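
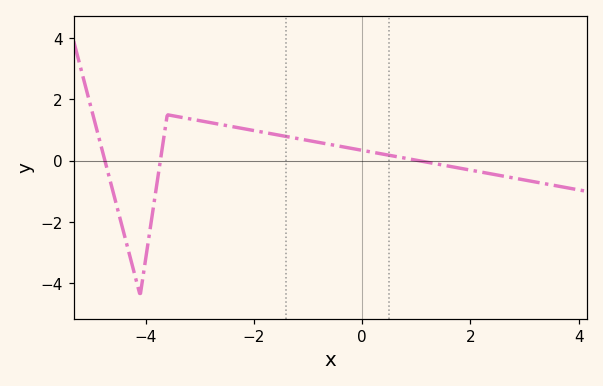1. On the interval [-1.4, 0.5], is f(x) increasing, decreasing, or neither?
decreasing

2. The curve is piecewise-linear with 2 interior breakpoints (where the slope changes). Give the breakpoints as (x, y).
(-4.1, -4.4); (-3.6, 1.5)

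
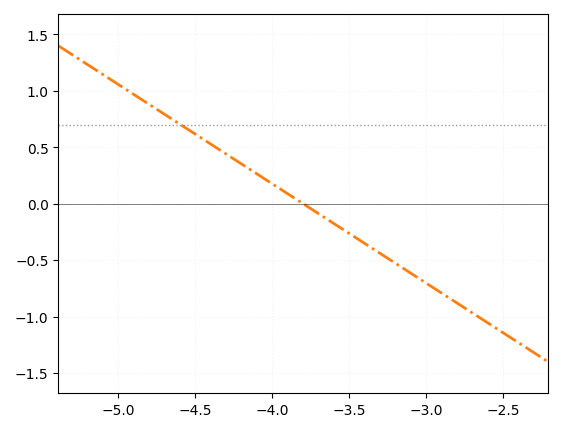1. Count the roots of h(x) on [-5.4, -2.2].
1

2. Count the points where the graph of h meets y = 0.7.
1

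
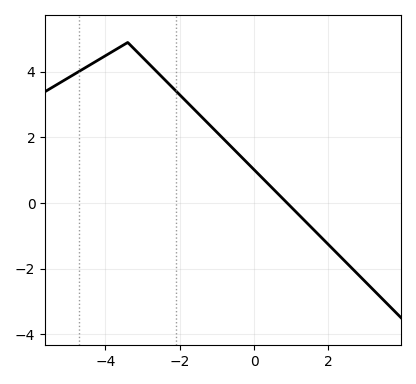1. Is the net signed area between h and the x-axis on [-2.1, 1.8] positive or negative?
positive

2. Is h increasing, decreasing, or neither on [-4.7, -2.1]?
neither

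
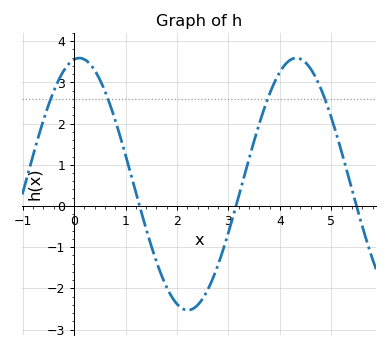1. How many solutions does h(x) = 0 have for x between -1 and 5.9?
3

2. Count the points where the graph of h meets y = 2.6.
4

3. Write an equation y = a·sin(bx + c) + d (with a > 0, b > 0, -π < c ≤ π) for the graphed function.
y = 3.06sin(1.49x + 1.42) + 0.53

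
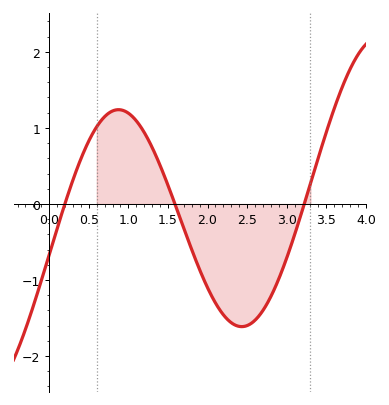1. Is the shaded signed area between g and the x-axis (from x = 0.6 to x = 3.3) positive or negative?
negative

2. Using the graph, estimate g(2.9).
-1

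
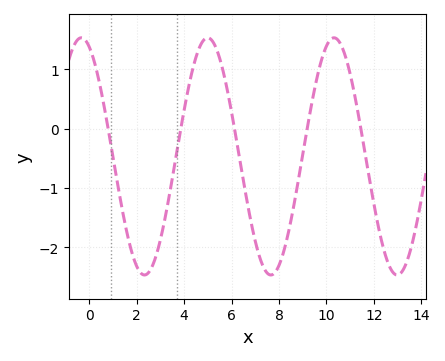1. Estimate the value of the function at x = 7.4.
-2.4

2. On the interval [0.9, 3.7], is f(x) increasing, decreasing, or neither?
neither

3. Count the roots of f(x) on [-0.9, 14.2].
5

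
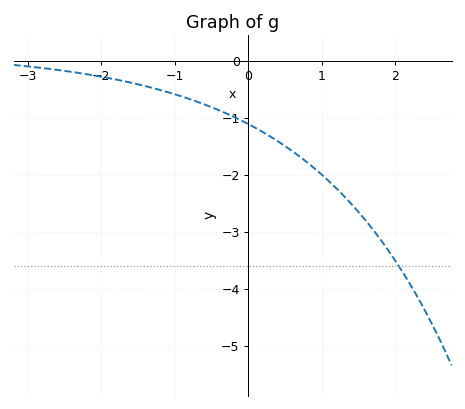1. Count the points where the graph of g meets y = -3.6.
1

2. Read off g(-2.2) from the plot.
-0.2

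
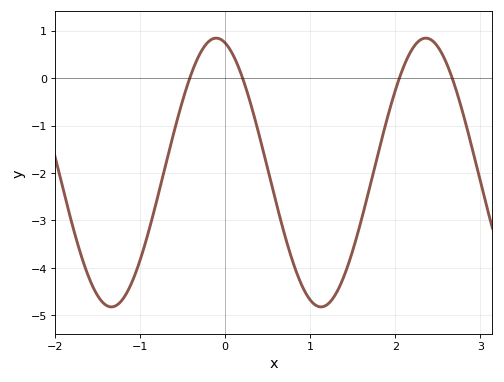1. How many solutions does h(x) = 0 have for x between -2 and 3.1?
4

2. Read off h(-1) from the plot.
-3.83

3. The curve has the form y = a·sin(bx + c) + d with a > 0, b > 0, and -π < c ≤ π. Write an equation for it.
y = 2.83sin(2.55x + 1.84) - 1.99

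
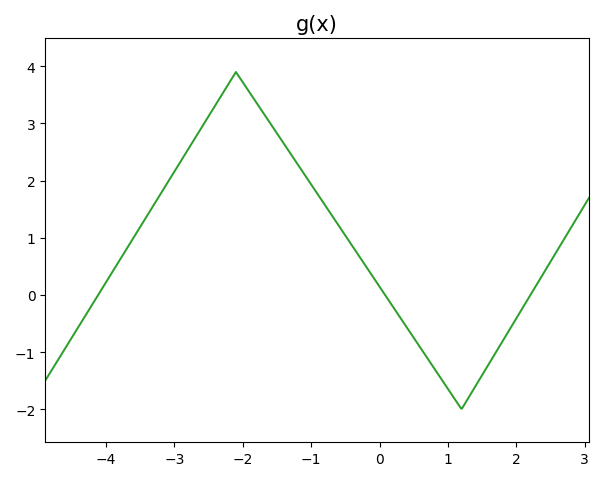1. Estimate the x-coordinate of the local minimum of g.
1.2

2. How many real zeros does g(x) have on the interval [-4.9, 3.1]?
3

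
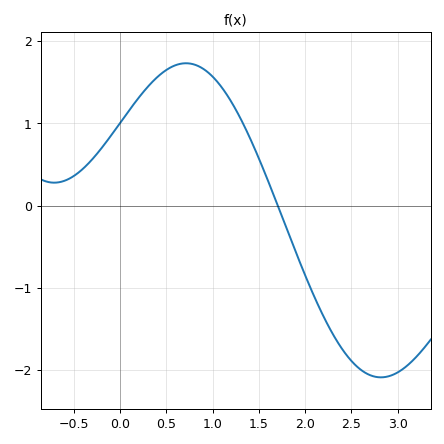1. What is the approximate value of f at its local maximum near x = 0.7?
1.7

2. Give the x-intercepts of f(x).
1.7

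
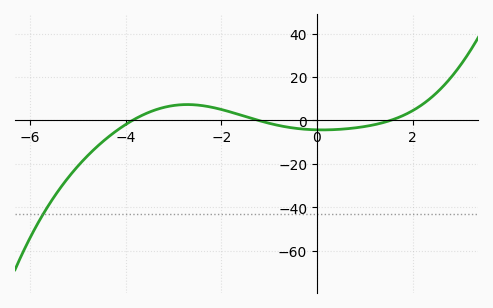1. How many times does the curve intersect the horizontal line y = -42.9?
1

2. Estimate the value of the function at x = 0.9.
-3.11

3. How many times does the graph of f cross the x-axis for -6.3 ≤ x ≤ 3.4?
3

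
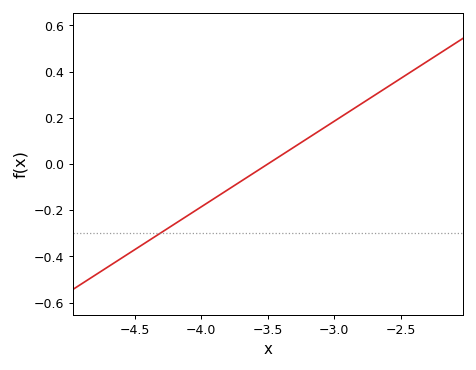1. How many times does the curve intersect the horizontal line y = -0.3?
1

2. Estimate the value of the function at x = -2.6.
0.34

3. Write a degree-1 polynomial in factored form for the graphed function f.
y = 0.37(x + 3.5)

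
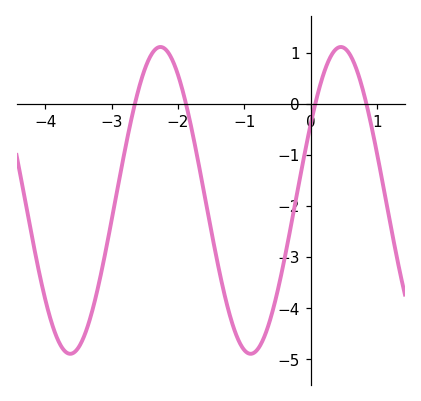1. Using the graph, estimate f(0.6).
0.9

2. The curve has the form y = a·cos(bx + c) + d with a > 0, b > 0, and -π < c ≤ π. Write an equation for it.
y = 3cos(2.3x - 1) - 1.89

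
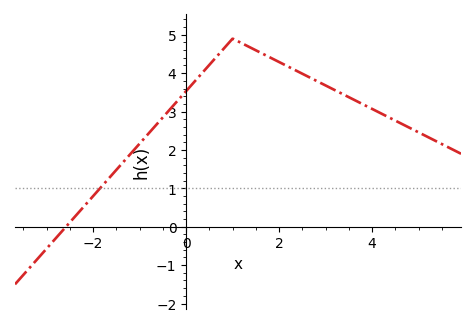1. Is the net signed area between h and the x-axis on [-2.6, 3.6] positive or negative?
positive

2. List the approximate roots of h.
-2.59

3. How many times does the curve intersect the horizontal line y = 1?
1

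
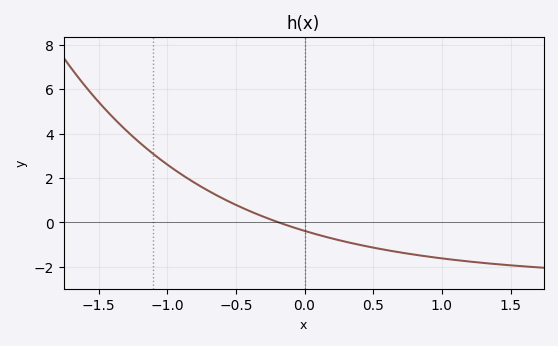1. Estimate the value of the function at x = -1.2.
3.59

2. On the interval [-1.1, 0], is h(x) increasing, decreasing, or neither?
decreasing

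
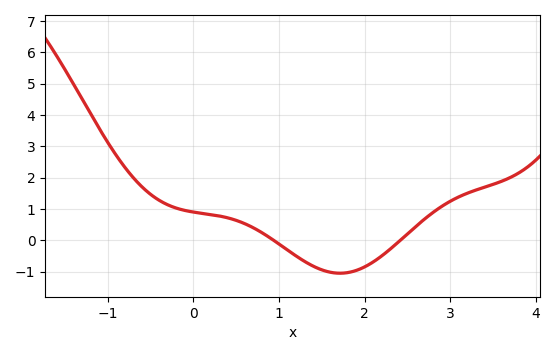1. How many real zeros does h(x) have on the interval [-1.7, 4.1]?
2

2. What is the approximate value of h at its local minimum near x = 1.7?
-1.05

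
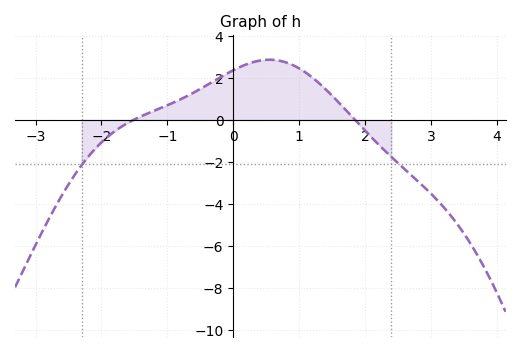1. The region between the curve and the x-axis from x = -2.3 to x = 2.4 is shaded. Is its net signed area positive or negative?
positive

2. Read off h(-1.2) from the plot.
0.438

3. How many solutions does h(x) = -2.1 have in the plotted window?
2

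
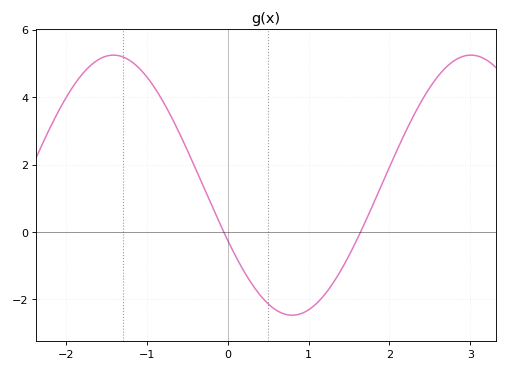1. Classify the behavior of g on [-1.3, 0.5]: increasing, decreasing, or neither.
decreasing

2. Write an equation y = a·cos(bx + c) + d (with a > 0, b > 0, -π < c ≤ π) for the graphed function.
y = 3.86cos(1.42x + 2.01) + 1.39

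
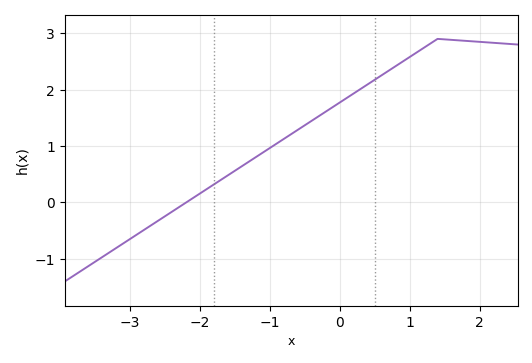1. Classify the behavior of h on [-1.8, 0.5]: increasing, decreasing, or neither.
increasing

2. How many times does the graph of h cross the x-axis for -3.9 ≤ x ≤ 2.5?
1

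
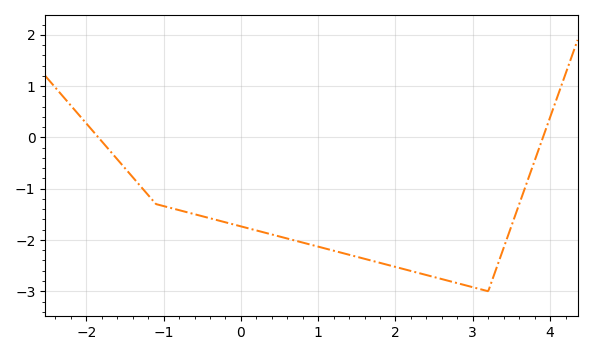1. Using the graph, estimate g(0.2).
-1.8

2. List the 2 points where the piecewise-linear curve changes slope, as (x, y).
(-1.1, -1.3); (3.2, -3)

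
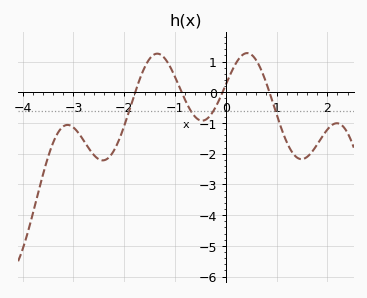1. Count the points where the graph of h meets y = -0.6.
4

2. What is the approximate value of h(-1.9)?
-0.6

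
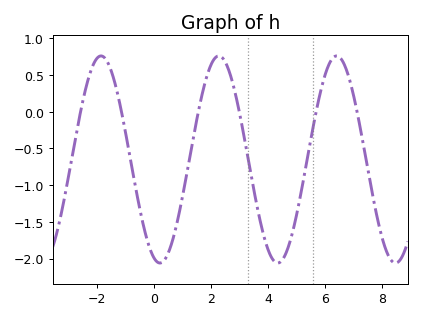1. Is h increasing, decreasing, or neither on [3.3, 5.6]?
neither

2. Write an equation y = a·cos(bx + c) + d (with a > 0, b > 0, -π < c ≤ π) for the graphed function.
y = 1.41cos(1.5x + 2.8) - 0.65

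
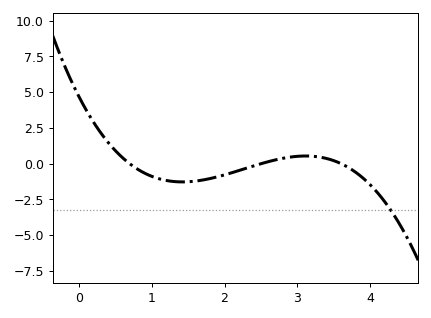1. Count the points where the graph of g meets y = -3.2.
1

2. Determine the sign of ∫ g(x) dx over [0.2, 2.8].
negative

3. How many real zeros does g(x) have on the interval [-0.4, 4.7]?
3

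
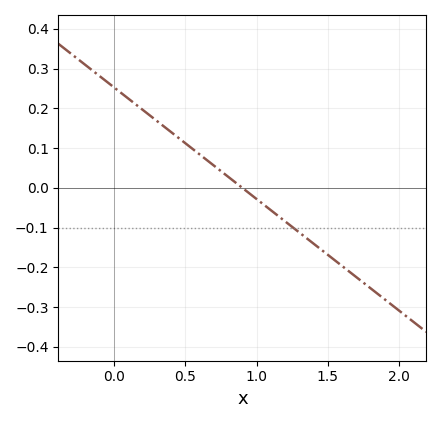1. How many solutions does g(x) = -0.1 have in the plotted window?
1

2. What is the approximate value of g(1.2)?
-0.08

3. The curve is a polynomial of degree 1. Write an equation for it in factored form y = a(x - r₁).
y = -0.28(x - 0.9)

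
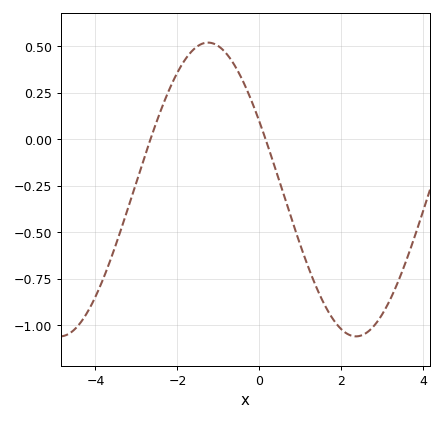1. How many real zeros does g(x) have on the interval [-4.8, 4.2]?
2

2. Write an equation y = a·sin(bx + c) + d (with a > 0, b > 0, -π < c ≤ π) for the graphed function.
y = 0.79sin(0.87x + 2.66) - 0.27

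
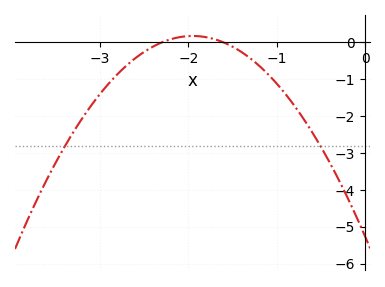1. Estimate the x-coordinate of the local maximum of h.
-1.95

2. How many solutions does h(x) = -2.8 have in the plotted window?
2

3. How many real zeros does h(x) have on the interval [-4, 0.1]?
2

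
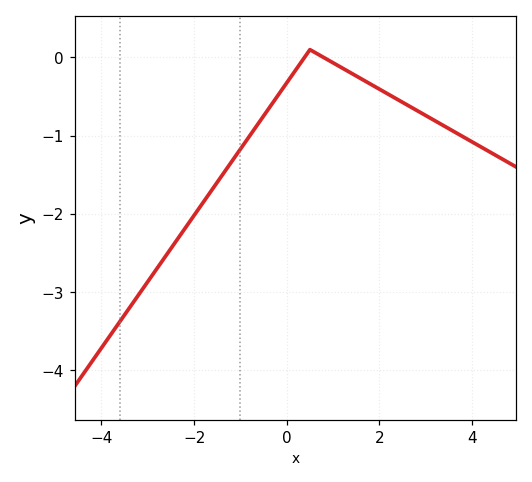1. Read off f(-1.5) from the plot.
-1.59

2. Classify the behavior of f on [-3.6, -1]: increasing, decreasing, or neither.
increasing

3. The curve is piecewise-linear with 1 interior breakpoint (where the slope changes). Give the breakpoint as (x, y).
(0.5, 0.1)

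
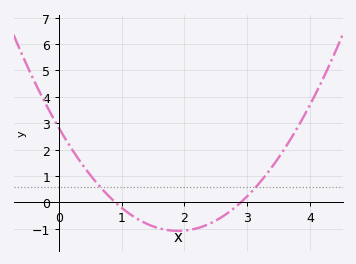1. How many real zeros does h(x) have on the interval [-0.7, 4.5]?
2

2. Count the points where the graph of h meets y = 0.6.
2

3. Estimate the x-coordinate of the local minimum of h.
1.9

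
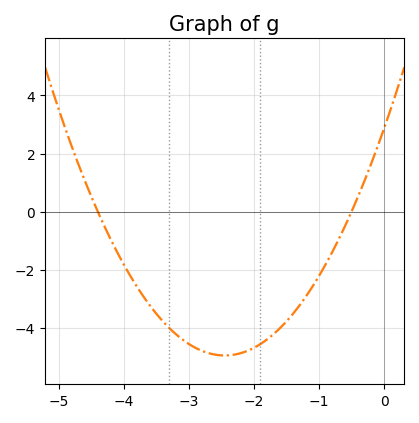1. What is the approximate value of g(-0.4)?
0.52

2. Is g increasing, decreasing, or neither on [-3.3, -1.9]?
neither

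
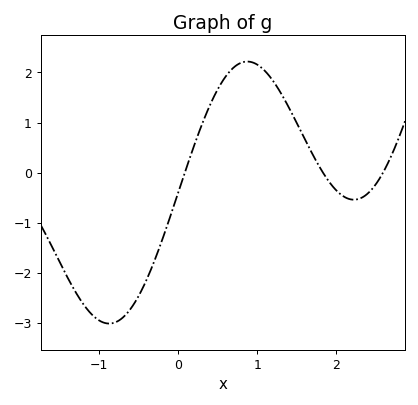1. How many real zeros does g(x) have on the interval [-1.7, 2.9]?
3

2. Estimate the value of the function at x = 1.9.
-0.166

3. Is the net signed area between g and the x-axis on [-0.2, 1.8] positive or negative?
positive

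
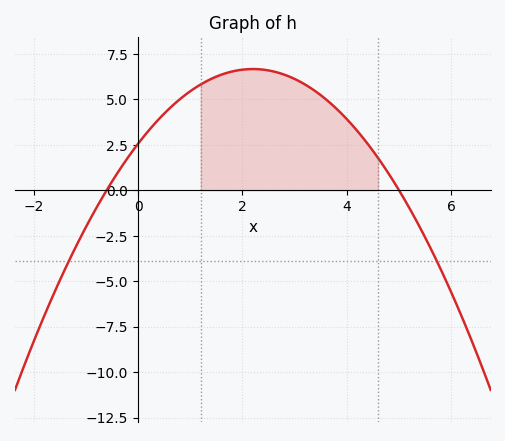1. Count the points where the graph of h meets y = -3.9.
2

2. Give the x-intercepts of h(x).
-0.6, 5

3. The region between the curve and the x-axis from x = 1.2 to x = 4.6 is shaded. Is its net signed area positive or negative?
positive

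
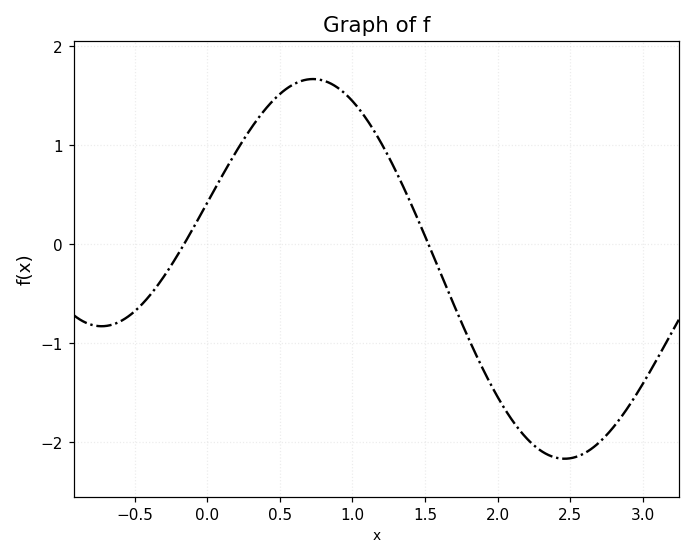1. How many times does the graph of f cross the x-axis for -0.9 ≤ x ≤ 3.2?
2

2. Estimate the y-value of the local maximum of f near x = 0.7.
1.67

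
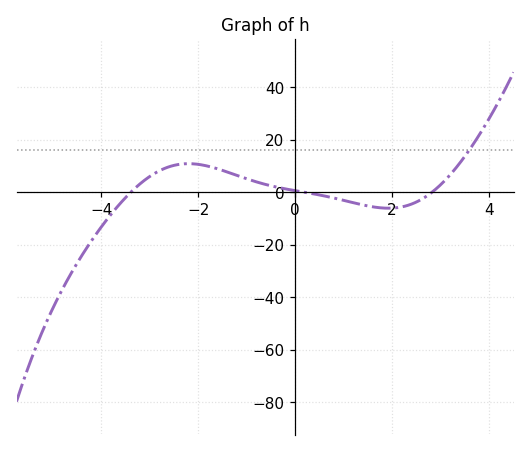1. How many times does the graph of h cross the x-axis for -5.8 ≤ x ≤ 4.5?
3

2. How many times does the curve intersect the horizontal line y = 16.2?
1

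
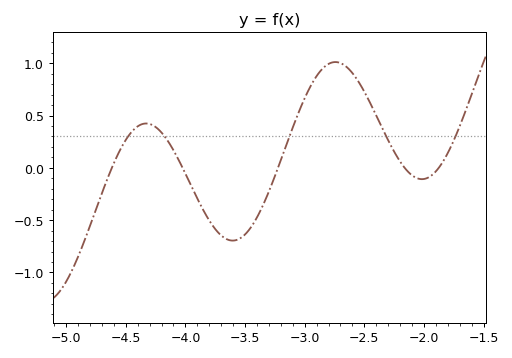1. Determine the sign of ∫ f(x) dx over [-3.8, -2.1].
positive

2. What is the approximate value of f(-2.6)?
0.9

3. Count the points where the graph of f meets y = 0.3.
5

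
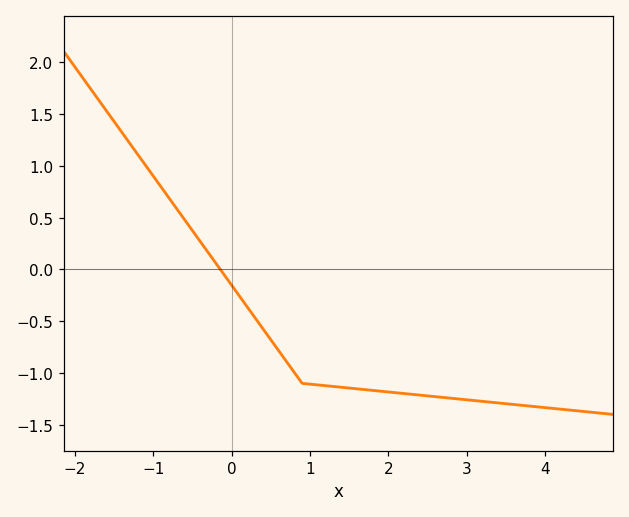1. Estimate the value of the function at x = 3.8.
-1.32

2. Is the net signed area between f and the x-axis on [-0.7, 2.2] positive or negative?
negative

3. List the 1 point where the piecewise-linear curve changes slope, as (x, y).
(0.9, -1.1)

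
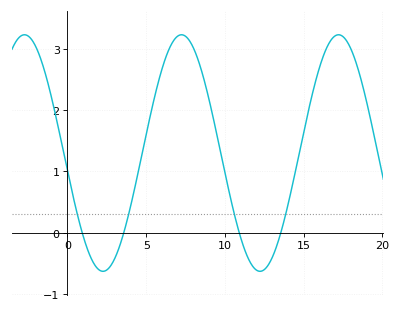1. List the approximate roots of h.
0.935, 3.58, 10.9, 13.5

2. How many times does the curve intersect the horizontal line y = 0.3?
4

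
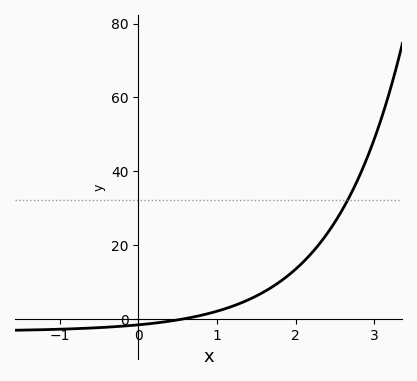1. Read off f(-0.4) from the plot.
-2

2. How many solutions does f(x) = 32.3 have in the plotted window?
1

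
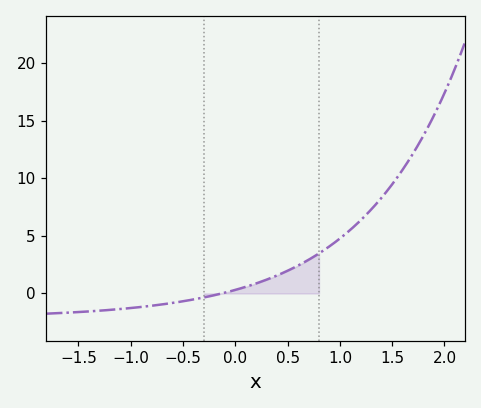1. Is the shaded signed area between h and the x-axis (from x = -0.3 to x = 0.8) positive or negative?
positive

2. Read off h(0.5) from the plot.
2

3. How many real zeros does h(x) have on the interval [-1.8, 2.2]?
1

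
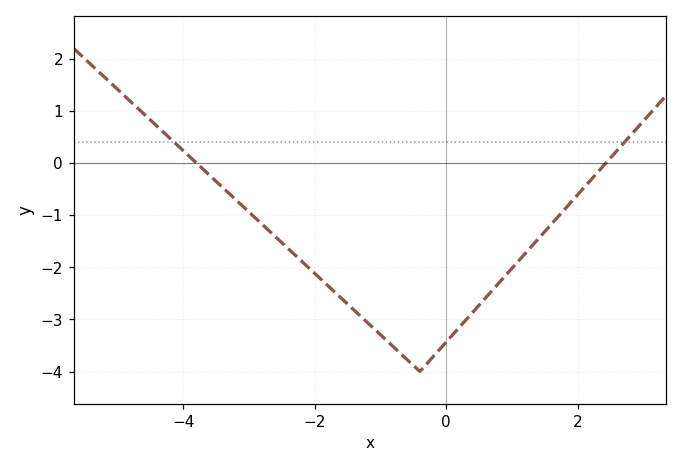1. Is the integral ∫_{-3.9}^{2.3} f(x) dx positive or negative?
negative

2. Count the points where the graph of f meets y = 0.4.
2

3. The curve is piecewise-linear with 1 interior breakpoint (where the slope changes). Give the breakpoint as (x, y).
(-0.4, -4)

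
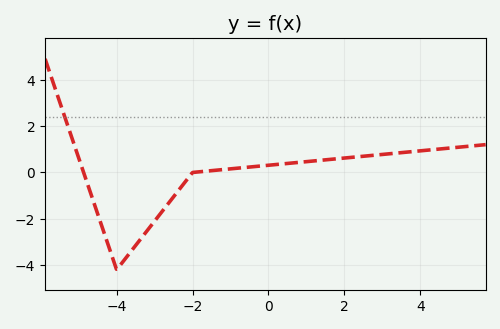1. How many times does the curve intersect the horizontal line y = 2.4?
1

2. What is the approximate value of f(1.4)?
0.528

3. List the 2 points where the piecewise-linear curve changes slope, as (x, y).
(-4, -4.2); (-2, 0)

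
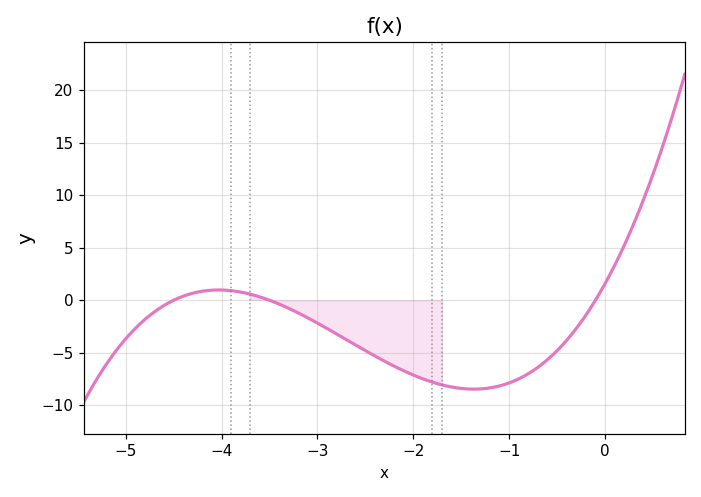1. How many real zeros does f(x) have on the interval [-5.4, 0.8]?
3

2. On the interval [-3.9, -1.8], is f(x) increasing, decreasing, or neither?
decreasing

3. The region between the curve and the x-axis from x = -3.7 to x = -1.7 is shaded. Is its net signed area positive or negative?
negative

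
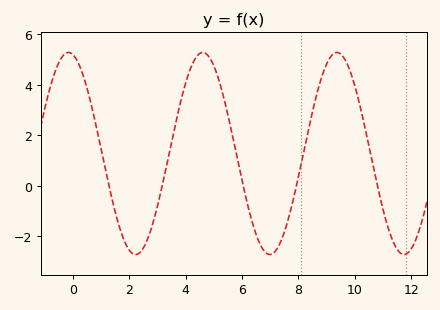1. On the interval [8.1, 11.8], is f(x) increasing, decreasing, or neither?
neither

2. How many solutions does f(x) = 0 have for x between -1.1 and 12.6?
5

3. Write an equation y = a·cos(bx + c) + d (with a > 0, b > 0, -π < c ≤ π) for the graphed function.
y = 4cos(1.3x + 0.2) + 1.28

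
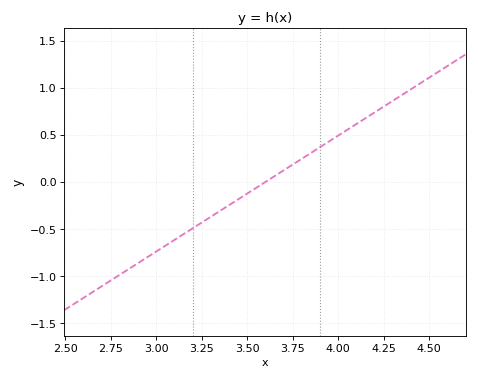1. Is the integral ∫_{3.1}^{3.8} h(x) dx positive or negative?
negative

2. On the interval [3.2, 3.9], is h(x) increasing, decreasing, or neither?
increasing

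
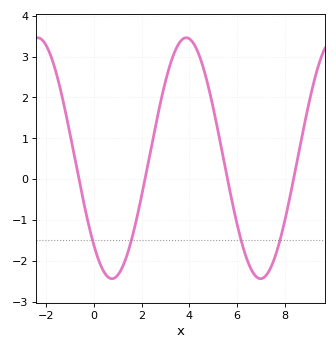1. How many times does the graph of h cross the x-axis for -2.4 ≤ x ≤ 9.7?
4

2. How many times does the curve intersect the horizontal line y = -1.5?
4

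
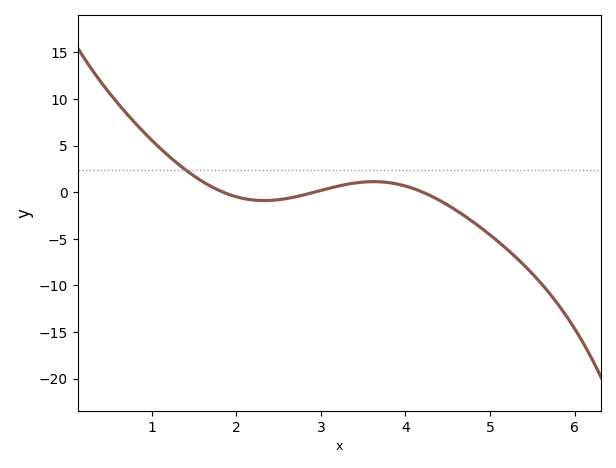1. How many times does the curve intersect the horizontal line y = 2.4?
1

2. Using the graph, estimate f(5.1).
-5.31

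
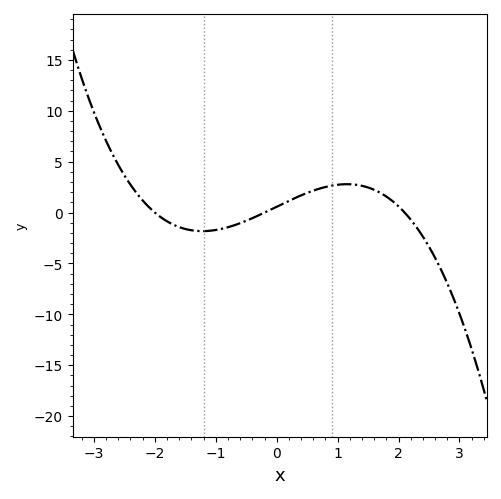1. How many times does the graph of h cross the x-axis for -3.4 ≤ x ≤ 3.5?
3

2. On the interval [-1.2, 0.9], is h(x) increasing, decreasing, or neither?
increasing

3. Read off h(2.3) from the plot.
-1.5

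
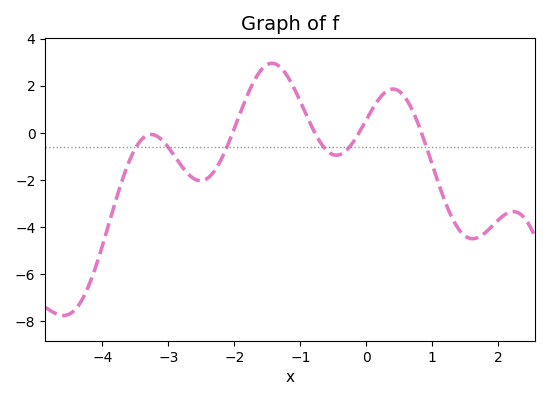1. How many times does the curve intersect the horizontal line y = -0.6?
6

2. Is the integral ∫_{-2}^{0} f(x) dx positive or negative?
positive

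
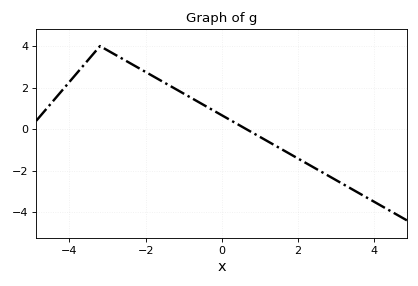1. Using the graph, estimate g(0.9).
-0.272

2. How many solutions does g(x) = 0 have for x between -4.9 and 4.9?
1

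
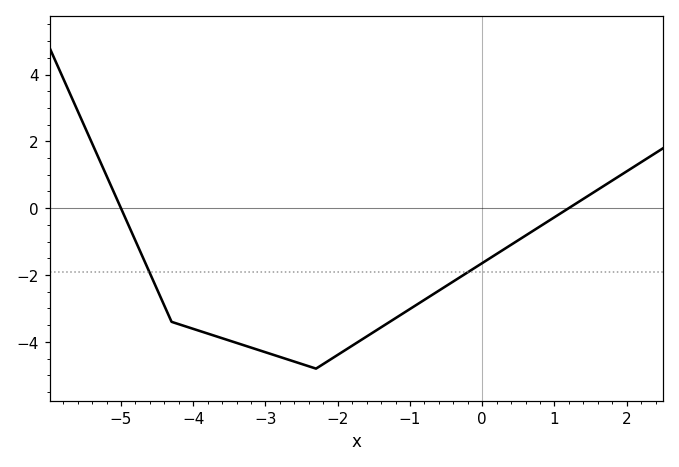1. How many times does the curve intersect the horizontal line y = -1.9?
2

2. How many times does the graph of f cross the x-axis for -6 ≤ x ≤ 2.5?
2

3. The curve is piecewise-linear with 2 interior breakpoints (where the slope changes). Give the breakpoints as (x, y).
(-4.3, -3.4); (-2.3, -4.8)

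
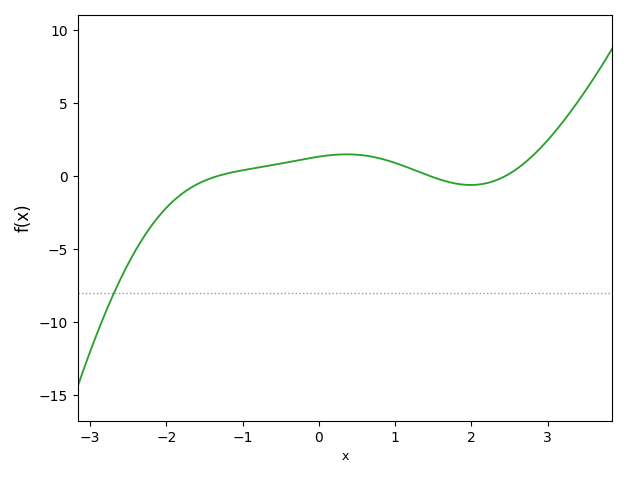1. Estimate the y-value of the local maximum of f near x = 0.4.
1.49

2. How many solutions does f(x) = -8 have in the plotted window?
1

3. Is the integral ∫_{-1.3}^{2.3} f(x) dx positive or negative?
positive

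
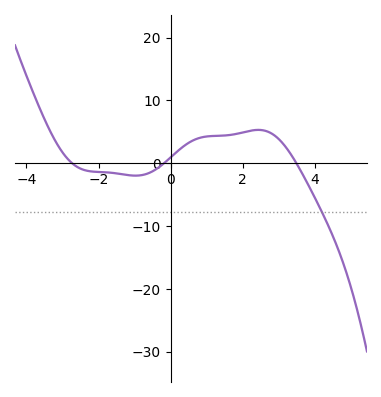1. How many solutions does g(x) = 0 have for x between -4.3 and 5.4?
3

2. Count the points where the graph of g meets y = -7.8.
1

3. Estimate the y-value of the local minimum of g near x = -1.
-1.99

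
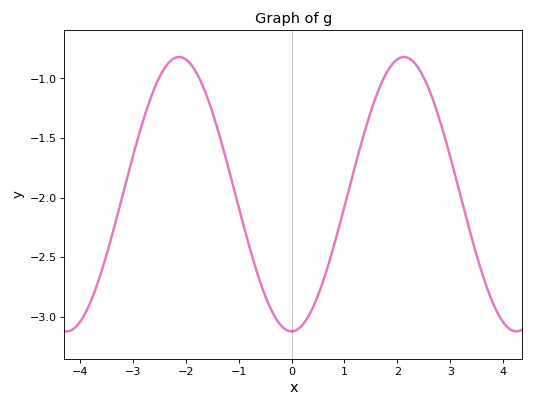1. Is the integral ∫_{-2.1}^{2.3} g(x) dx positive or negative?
negative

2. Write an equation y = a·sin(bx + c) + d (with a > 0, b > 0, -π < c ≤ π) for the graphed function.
y = 1.15sin(1.48x - 1.57) - 1.97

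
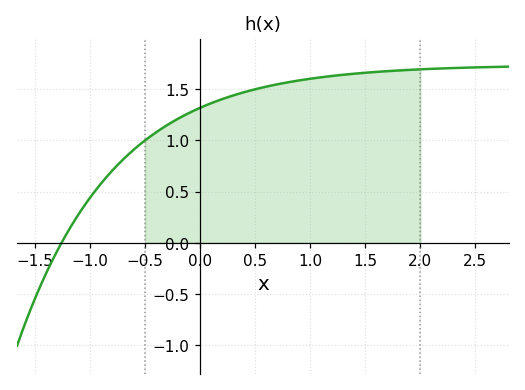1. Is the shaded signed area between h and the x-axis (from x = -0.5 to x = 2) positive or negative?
positive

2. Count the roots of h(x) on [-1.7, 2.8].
1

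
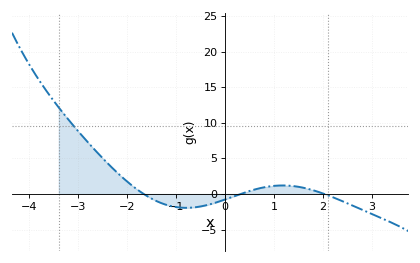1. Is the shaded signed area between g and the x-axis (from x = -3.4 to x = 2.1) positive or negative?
positive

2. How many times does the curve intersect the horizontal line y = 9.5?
1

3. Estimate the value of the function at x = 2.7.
-2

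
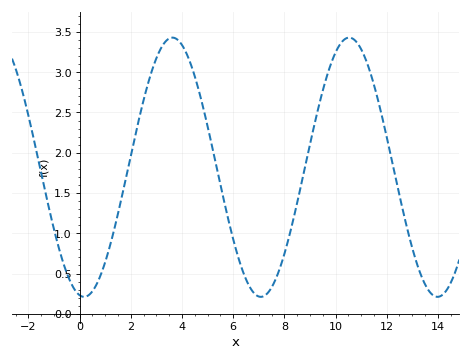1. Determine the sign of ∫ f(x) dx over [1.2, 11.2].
positive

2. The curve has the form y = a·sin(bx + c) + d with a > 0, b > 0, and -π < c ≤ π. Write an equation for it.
y = 1.61sin(0.91x - 1.7) + 1.82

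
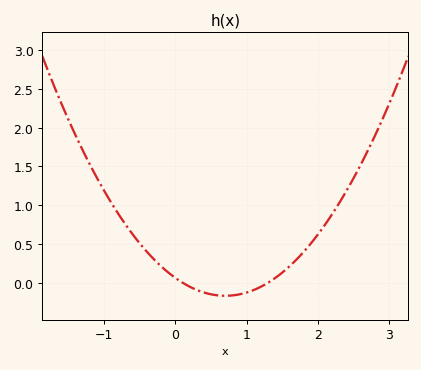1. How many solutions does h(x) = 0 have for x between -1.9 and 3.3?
2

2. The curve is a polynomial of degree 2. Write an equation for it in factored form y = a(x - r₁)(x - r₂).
y = 0.47(x - 0.1)(x - 1.3)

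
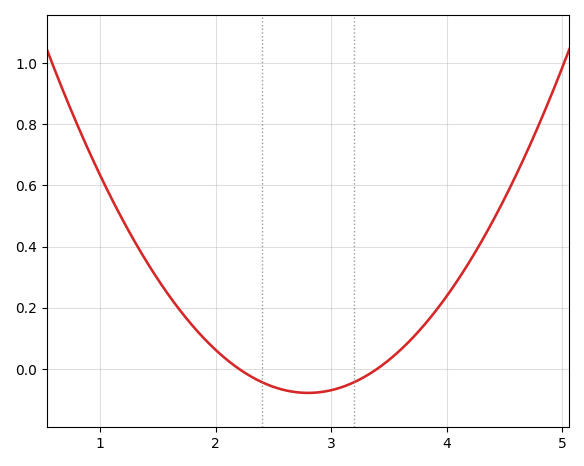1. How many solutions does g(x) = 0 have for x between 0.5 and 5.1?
2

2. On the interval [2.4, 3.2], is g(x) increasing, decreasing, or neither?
neither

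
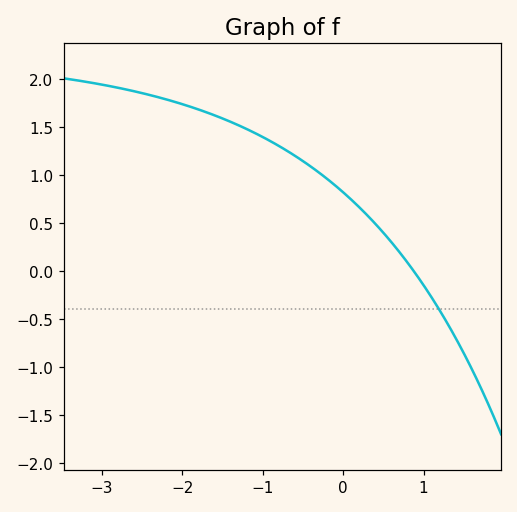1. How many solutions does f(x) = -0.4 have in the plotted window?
1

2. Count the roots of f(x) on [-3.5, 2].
1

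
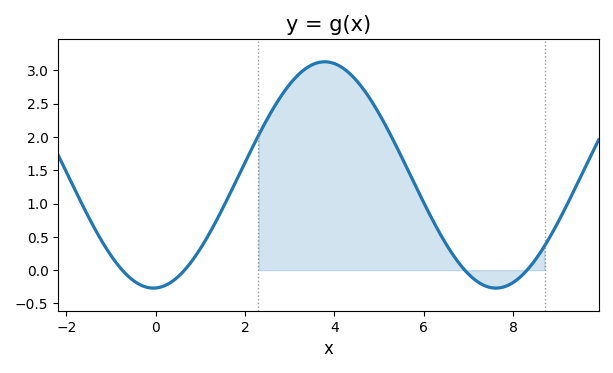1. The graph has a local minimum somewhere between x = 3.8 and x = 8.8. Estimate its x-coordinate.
7.61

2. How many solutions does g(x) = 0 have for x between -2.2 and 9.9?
4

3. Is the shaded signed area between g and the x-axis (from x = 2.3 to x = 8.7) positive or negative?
positive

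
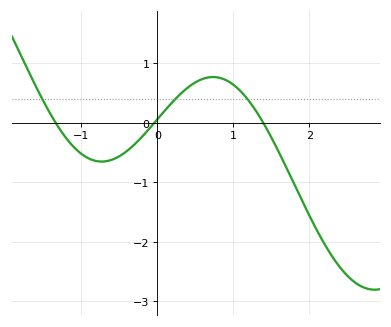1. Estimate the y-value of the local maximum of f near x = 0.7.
0.8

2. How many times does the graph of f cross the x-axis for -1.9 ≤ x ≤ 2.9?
3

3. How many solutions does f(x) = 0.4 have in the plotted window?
3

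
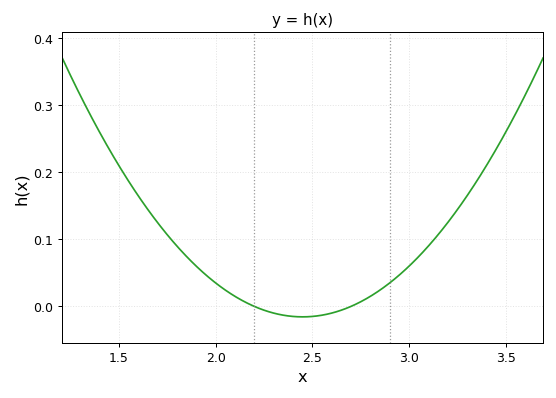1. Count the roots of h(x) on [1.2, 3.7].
2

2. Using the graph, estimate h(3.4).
0.21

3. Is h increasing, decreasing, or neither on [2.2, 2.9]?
neither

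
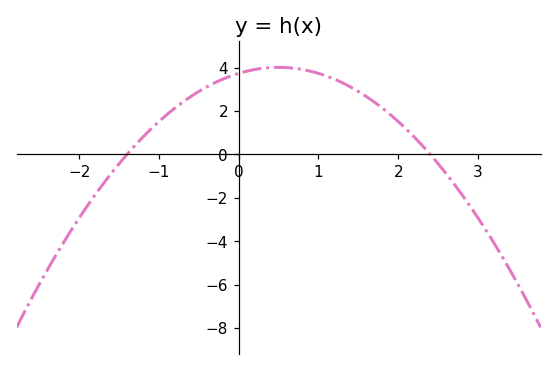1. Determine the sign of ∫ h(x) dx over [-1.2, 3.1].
positive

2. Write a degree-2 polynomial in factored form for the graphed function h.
y = -1.11(x + 1.4)(x - 2.4)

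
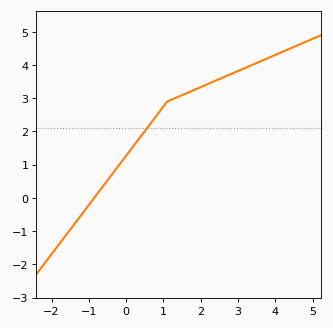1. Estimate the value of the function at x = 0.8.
2.5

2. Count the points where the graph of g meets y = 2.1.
1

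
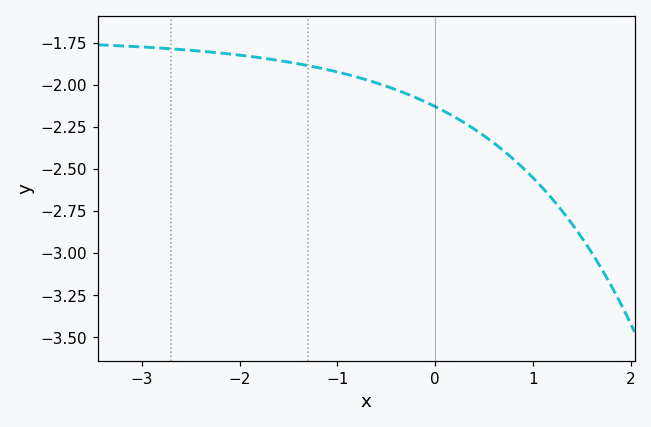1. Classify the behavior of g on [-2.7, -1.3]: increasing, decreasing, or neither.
decreasing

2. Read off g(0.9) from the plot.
-2.5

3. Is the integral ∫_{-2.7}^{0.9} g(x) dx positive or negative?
negative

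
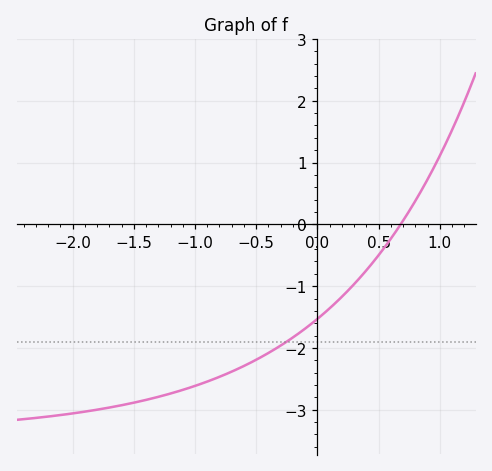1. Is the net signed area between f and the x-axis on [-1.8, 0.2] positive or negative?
negative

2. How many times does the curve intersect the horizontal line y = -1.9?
1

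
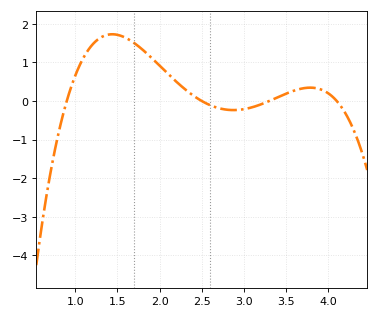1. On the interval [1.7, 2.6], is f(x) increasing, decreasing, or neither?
decreasing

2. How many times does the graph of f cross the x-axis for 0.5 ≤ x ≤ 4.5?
4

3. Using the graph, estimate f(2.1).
0.703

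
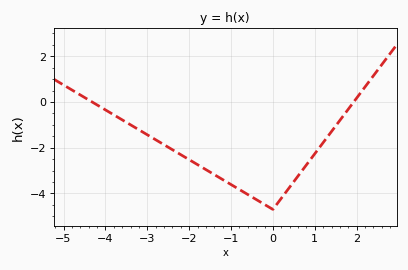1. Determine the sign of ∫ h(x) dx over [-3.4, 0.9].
negative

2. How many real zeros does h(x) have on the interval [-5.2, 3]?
2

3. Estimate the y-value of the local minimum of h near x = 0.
-4.7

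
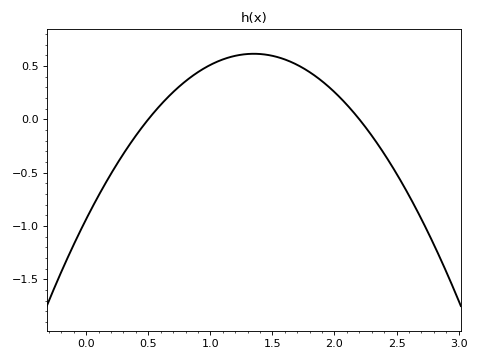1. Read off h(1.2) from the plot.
0.595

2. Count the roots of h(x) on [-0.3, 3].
2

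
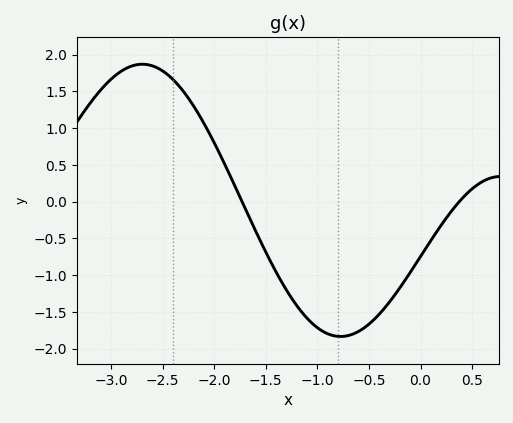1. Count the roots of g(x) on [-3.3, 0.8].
2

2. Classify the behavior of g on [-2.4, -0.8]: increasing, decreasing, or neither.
decreasing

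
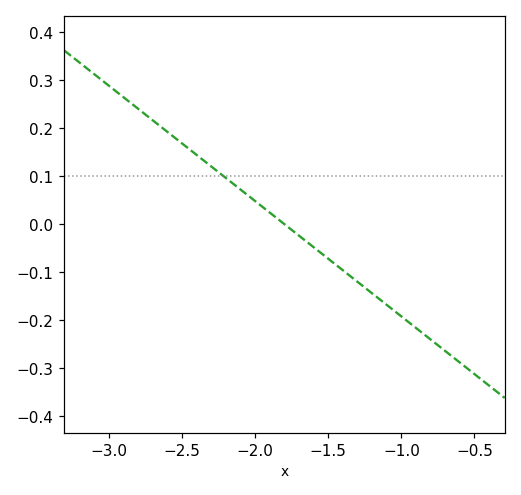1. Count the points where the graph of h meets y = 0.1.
1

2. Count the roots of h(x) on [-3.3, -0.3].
1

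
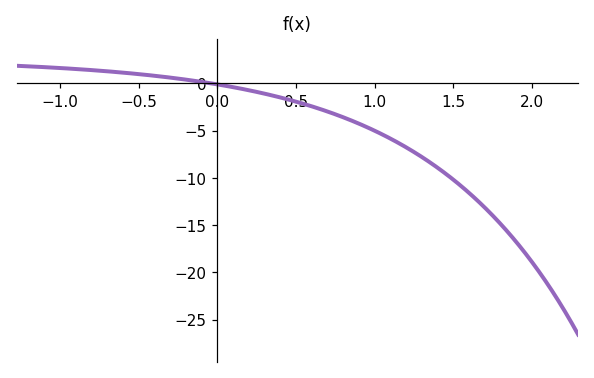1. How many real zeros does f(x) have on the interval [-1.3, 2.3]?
1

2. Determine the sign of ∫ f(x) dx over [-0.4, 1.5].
negative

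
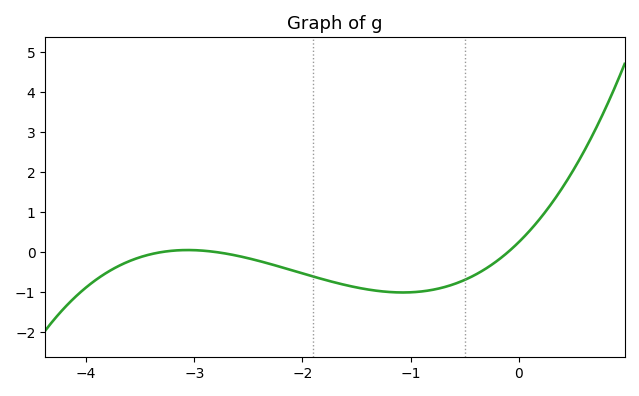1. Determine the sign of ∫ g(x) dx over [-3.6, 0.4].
negative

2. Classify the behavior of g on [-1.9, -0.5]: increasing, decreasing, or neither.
neither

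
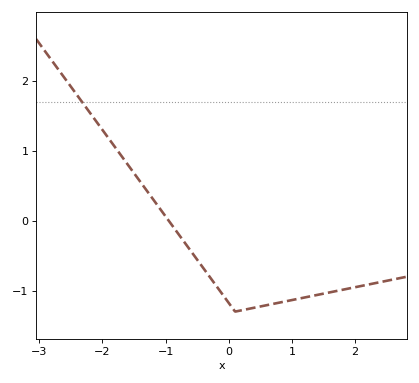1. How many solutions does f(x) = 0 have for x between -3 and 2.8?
1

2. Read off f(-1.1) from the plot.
0.186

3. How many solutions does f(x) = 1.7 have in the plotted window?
1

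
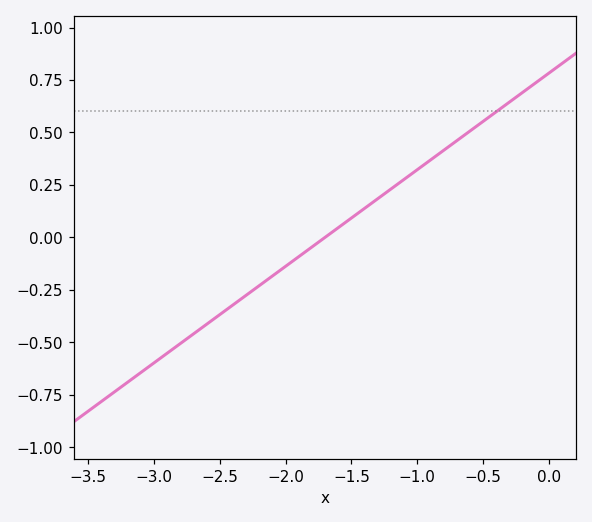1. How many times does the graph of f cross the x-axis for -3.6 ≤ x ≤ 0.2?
1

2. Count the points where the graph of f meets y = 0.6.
1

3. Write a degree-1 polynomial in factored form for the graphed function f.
y = 0.46(x + 1.7)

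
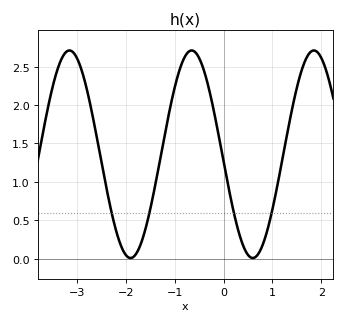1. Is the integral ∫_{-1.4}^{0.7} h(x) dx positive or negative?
positive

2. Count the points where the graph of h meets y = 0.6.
4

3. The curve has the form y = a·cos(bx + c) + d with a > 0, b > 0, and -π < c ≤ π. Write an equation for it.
y = 1.35cos(2.5x + 1.6) + 1.36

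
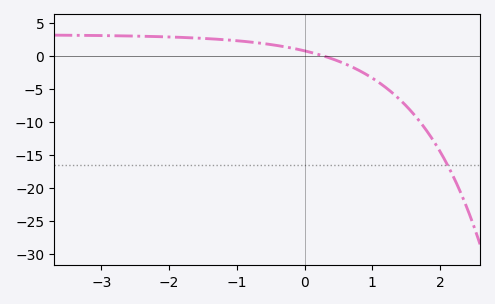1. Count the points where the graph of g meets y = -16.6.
1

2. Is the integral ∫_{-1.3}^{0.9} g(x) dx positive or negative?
positive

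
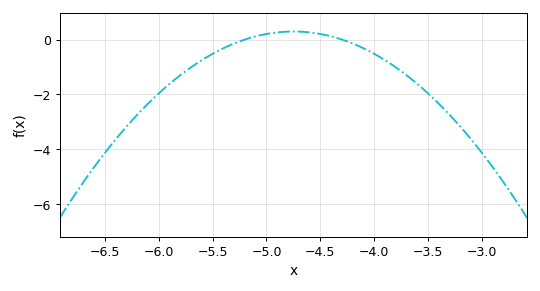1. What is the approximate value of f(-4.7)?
0.3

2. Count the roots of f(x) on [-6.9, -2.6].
2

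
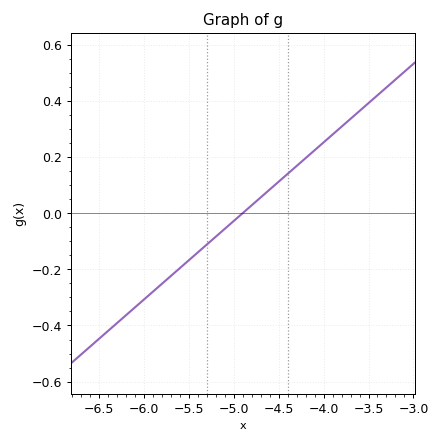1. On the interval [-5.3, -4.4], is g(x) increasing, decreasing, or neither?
increasing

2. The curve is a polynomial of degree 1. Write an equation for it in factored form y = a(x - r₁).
y = 0.28(x + 4.9)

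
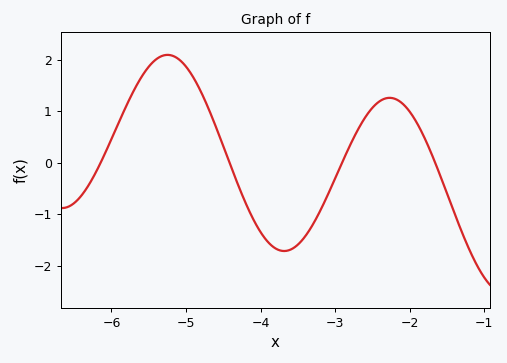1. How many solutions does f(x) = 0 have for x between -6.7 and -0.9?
4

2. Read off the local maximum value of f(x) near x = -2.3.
1.3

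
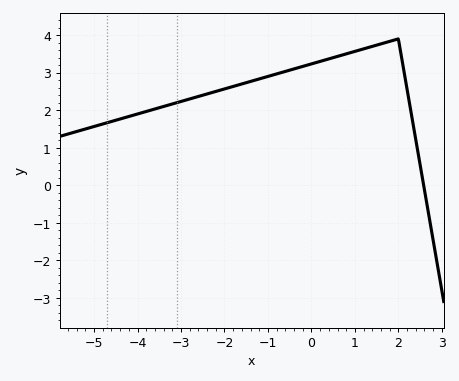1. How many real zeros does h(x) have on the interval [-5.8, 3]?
1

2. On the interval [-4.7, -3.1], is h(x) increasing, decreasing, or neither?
increasing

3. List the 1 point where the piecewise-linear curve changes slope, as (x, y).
(2, 3.9)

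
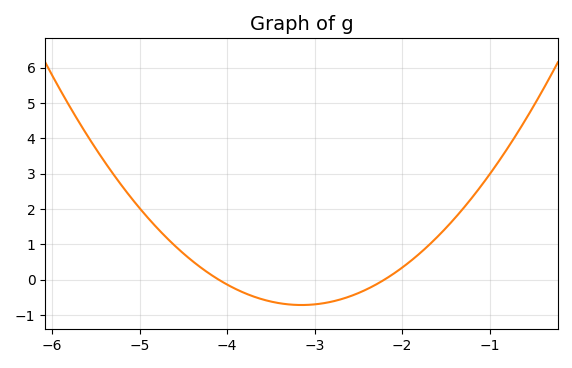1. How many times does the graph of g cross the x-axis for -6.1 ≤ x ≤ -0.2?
2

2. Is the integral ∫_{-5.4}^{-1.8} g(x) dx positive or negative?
positive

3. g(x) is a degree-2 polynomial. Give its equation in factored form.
y = 0.8(x + 4.1)(x + 2.2)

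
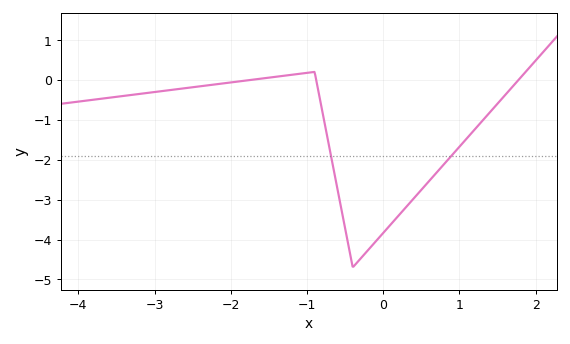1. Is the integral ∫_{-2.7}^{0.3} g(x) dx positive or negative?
negative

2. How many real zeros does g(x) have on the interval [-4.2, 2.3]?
3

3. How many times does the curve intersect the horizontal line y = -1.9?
2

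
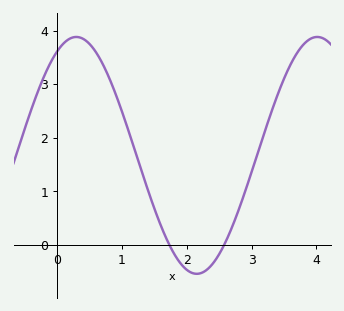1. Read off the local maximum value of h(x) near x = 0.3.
3.9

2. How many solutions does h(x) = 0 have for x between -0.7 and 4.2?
2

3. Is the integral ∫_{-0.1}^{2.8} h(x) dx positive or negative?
positive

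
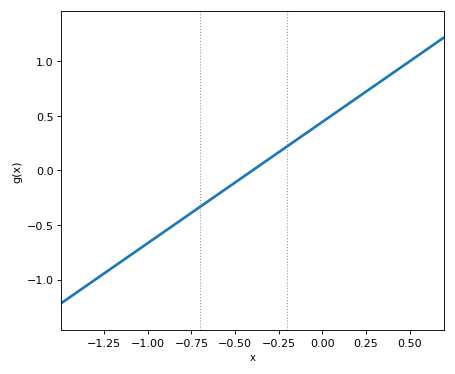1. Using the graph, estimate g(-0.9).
-0.555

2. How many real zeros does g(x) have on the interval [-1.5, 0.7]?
1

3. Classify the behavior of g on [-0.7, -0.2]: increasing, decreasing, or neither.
increasing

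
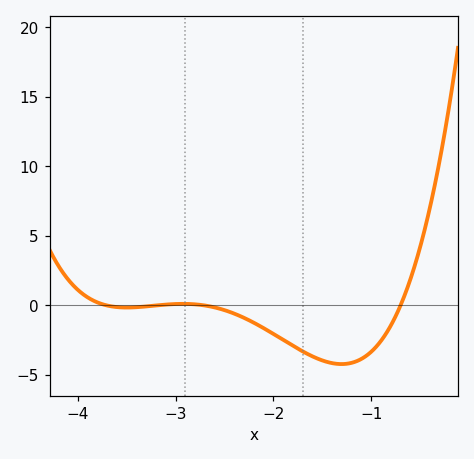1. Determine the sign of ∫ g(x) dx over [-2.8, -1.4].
negative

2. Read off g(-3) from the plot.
0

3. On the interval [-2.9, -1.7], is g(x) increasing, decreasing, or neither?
decreasing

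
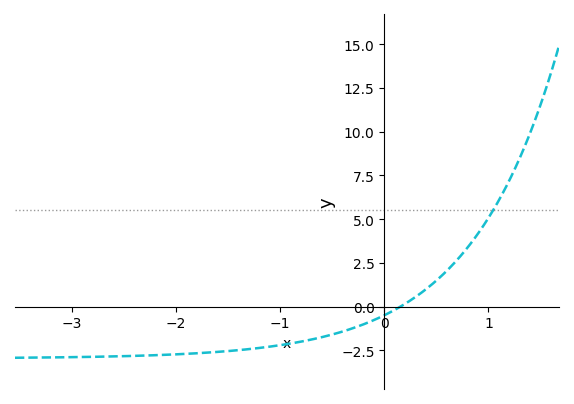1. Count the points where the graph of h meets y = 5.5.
1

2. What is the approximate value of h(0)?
-0.5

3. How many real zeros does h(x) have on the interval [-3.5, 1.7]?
1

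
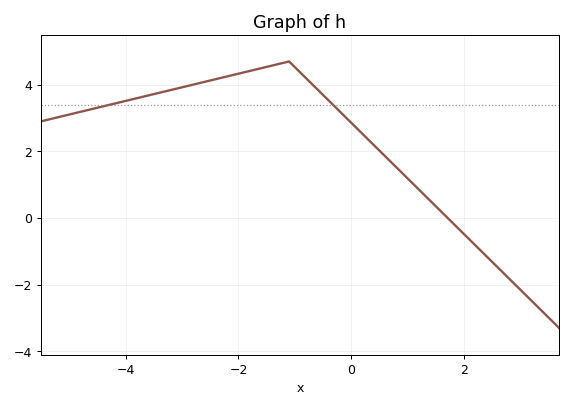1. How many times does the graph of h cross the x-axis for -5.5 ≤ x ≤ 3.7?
1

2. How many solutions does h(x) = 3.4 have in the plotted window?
2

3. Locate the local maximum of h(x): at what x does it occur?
-1.2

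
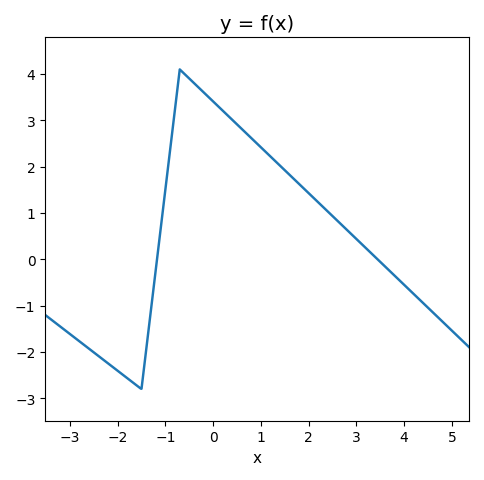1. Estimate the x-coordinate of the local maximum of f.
-0.7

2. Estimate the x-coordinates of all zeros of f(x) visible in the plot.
-1.18, 3.44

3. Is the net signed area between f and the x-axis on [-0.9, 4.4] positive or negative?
positive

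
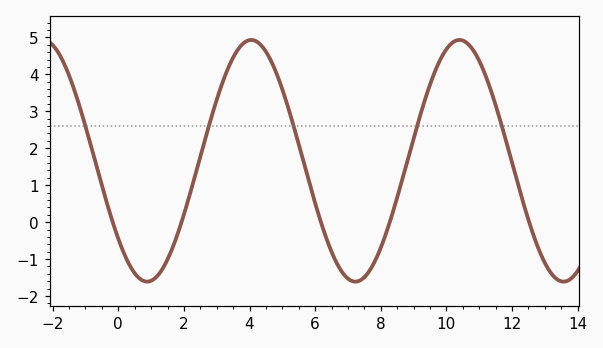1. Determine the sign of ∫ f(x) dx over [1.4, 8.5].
positive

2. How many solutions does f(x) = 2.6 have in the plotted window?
5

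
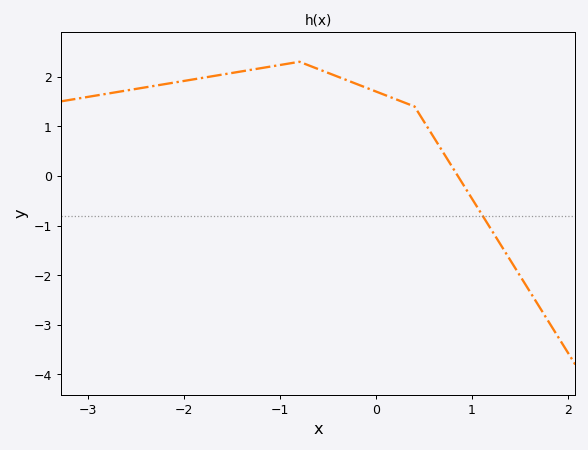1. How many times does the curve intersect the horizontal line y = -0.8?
1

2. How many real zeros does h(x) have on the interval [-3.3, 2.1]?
1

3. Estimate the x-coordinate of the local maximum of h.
-0.802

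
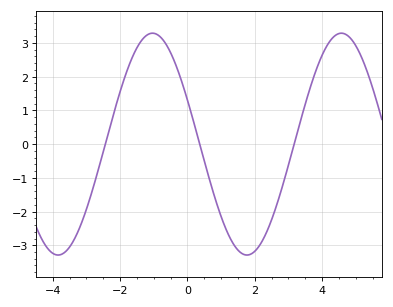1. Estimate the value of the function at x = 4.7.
3.26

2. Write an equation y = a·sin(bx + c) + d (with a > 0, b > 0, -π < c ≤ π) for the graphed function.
y = 3.29sin(1.12x + 2.73) + 0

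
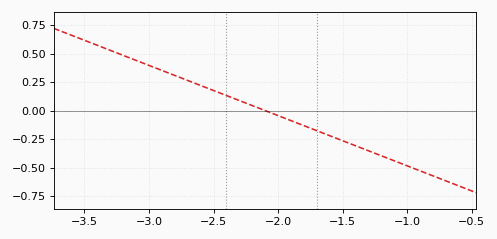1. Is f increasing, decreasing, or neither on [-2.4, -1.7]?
decreasing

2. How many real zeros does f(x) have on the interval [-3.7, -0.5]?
1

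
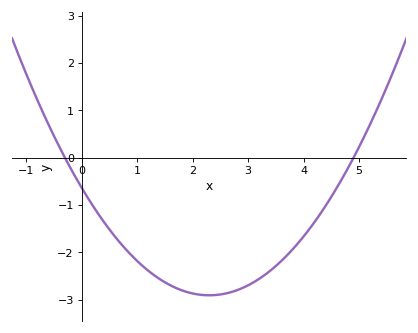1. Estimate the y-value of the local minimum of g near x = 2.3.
-2.9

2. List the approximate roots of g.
-0.3, 4.9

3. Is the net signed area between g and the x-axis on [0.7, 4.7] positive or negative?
negative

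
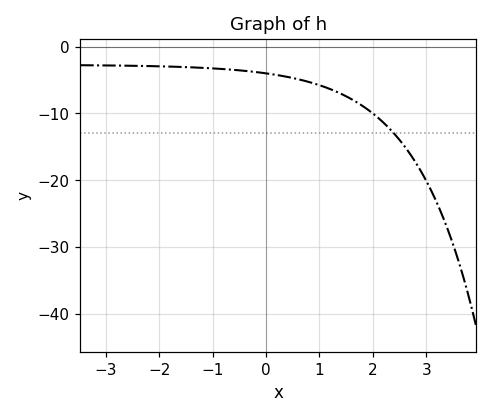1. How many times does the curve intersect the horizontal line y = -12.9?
1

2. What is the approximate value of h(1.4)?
-7.04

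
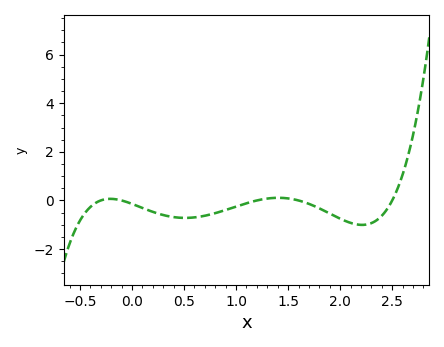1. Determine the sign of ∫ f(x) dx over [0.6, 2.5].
negative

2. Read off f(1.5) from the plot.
0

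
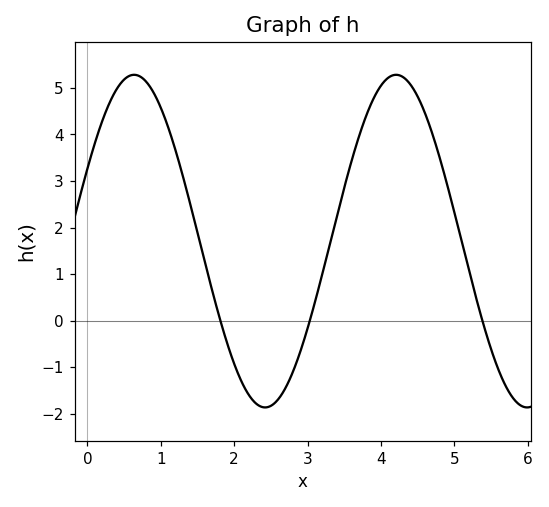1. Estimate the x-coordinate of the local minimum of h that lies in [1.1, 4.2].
2.42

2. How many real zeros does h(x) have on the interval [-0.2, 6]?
3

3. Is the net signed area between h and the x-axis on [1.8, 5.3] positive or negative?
positive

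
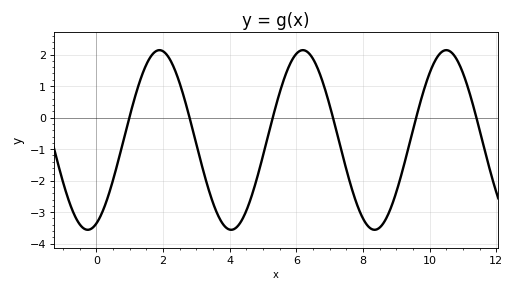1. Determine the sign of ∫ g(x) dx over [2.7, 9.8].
negative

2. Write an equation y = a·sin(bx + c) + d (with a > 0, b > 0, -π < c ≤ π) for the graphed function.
y = 2.85sin(1.5x - 1.2) - 0.71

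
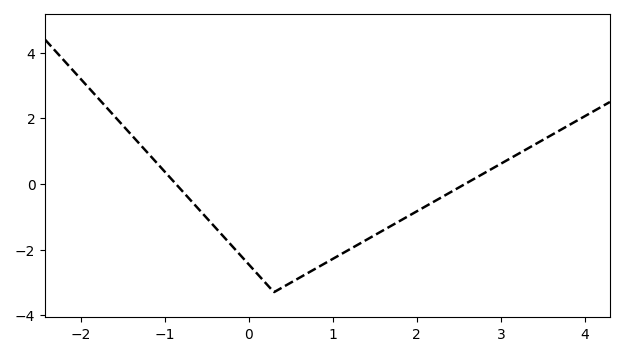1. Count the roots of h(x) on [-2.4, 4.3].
2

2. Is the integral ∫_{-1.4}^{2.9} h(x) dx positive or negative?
negative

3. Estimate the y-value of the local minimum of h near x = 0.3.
-3.3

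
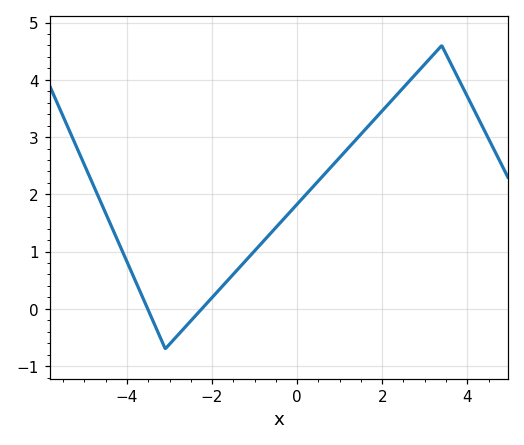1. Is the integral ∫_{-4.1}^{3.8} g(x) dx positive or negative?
positive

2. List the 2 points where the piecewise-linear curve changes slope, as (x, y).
(-3.1, -0.7); (3.4, 4.6)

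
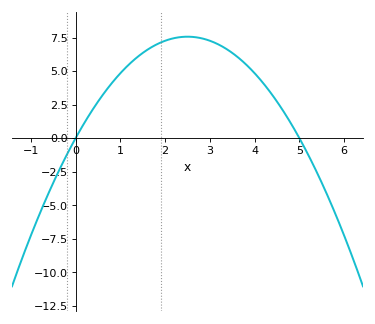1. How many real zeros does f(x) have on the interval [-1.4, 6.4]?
2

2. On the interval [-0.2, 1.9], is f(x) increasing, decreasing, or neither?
increasing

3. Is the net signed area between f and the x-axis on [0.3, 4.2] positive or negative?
positive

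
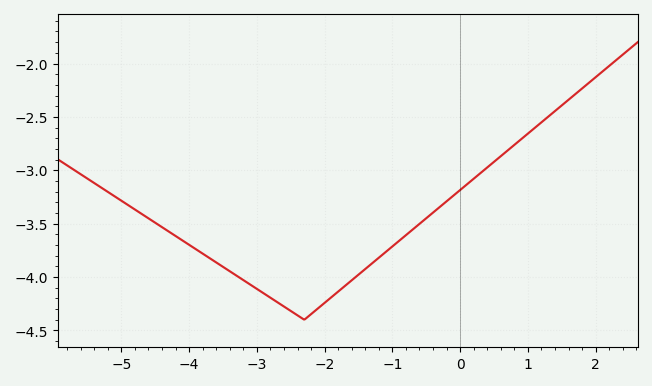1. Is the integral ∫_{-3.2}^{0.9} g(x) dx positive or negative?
negative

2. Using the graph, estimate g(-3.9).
-3.75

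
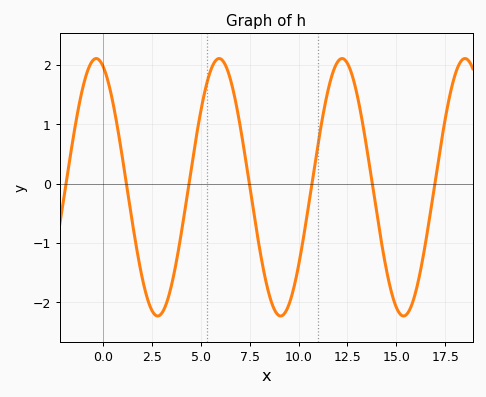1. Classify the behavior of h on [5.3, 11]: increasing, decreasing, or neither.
neither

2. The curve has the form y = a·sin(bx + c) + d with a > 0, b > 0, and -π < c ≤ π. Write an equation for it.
y = 2.17sin(1x + 1.9) - 0.06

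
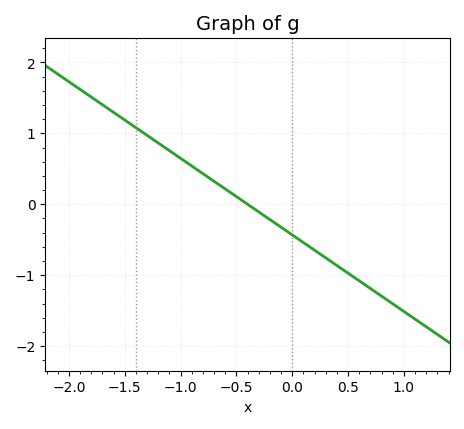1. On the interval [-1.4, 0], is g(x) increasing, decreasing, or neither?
decreasing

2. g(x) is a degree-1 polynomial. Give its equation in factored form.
y = -1.08(x + 0.4)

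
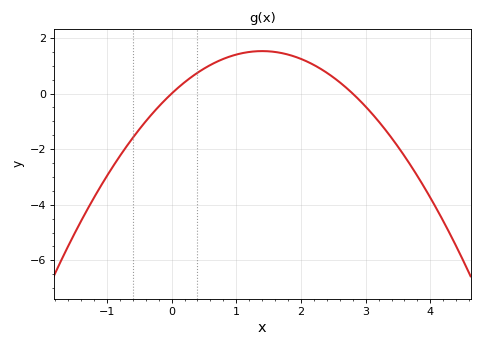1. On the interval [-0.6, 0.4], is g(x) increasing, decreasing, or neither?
increasing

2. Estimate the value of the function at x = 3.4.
-1.6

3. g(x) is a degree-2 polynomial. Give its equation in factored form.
y = -0.78(x - 0)(x - 2.8)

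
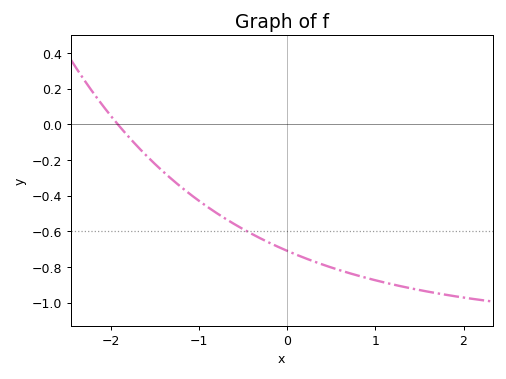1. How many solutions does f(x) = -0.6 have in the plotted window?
1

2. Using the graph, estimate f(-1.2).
-0.36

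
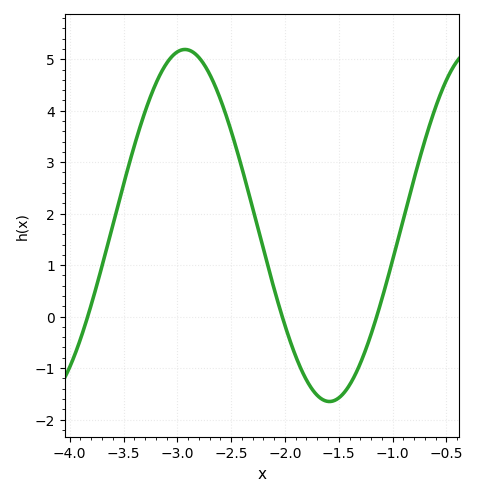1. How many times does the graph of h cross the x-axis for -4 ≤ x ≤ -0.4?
3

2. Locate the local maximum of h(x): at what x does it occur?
-2.95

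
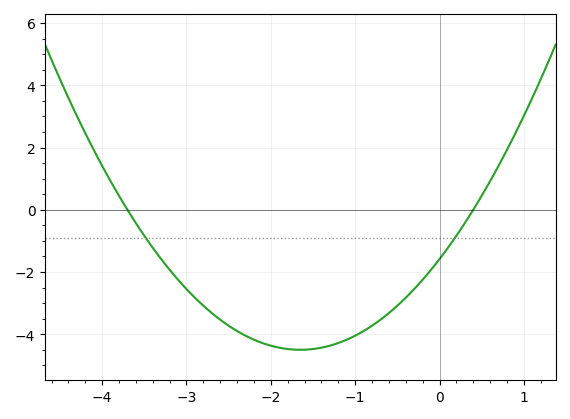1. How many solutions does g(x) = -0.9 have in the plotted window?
2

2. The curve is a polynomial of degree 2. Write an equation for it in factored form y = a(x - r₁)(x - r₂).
y = 1.07(x + 3.7)(x - 0.4)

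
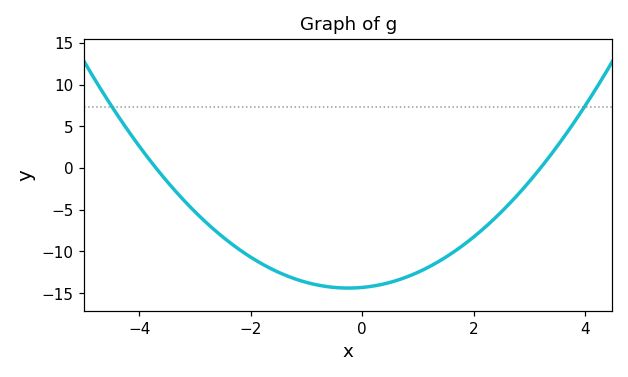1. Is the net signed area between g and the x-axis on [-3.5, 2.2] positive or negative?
negative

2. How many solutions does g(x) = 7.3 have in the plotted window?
2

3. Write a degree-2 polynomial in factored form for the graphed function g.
y = 1.21(x + 3.7)(x - 3.2)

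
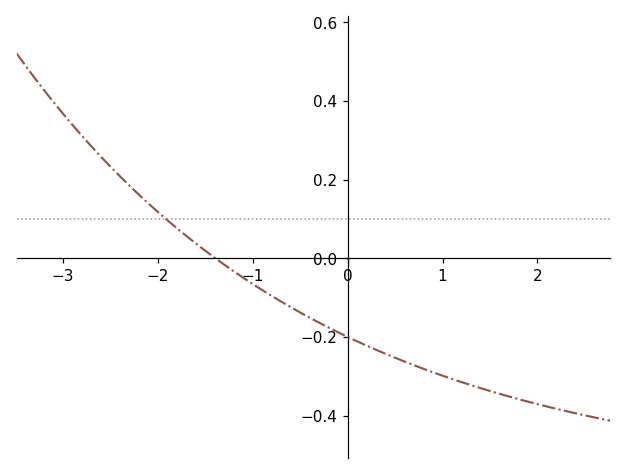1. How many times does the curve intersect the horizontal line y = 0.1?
1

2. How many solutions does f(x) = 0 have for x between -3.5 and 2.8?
1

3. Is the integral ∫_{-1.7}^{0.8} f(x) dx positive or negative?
negative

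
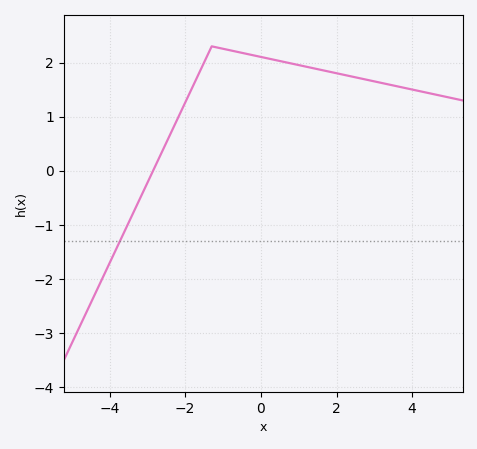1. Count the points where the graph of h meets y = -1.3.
1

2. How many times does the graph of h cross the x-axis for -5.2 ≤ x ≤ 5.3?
1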